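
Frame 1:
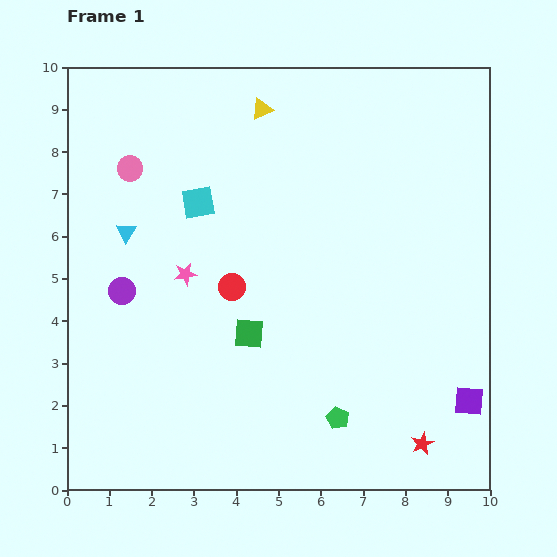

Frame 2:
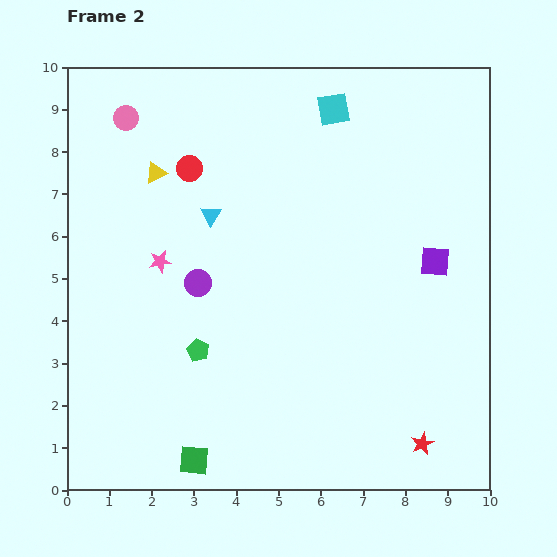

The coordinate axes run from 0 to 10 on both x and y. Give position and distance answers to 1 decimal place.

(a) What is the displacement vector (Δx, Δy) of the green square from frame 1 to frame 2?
(-1.3, -3.0)

The green square was at (4.3, 3.7) in frame 1 and (3.0, 0.7) in frame 2.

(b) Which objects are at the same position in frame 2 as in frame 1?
the red star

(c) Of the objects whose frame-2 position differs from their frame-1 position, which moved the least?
the pink star

(moved 0.7)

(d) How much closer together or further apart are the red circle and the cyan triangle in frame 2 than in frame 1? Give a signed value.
-1.6

Distance in frame 1: 2.8. Distance in frame 2: 1.2.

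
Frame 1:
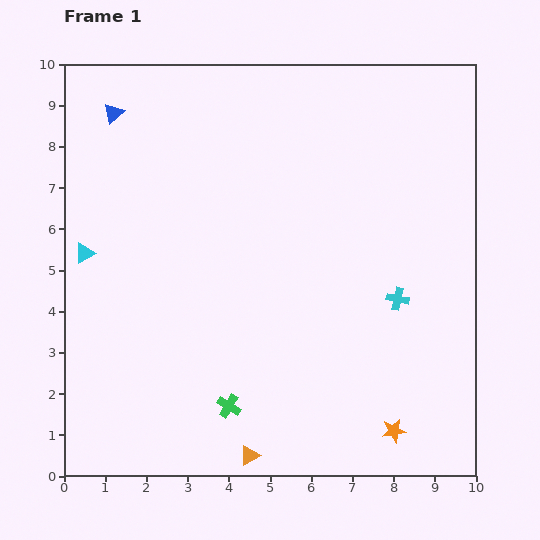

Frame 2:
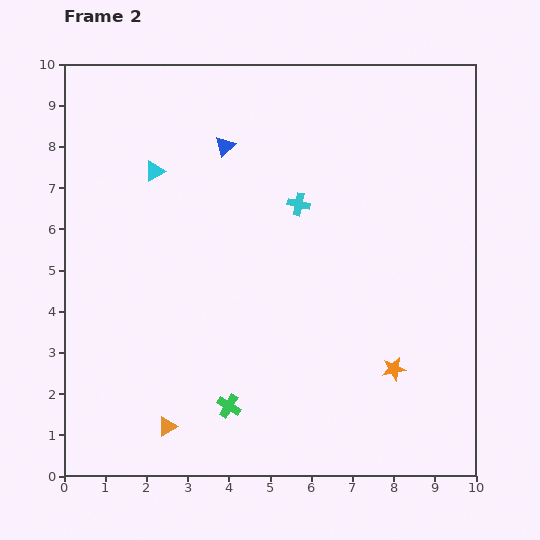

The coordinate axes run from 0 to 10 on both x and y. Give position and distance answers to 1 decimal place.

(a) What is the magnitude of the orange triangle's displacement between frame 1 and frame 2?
2.1

The orange triangle moved from (4.5, 0.5) to (2.5, 1.2), a distance of √(2.0² + 0.7²) ≈ 2.1.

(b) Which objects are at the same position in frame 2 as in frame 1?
the green cross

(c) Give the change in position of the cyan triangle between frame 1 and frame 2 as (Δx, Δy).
(1.7, 2.0)

The cyan triangle was at (0.5, 5.4) in frame 1 and (2.2, 7.4) in frame 2.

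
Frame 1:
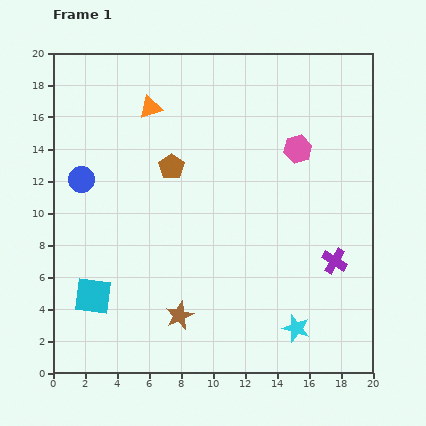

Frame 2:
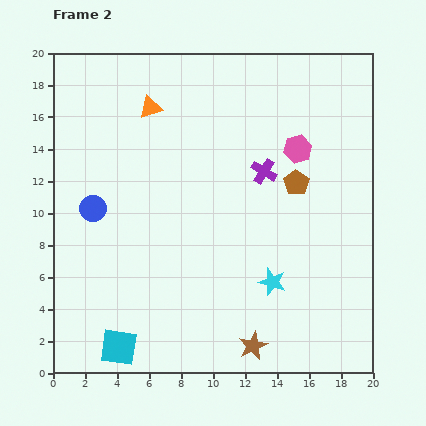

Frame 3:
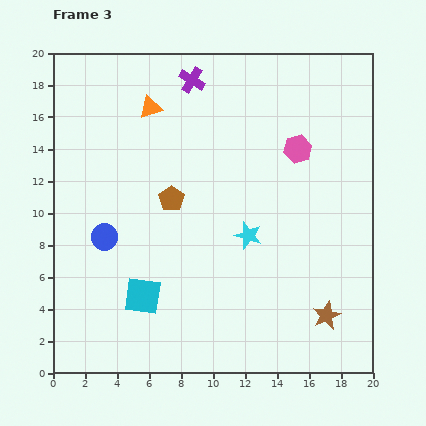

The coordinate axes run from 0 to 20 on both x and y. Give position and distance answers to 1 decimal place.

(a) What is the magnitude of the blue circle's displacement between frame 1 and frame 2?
1.9

The blue circle moved from (1.8, 12.1) to (2.5, 10.3), a distance of √(0.7² + 1.8²) ≈ 1.9.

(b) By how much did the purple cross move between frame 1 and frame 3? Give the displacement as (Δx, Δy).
(-8.9, 11.3)

The purple cross was at (17.6, 7.0) in frame 1 and (8.7, 18.3) in frame 3.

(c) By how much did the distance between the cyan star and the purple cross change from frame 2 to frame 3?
+3.4

Distance in frame 2: 6.9. Distance in frame 3: 10.3.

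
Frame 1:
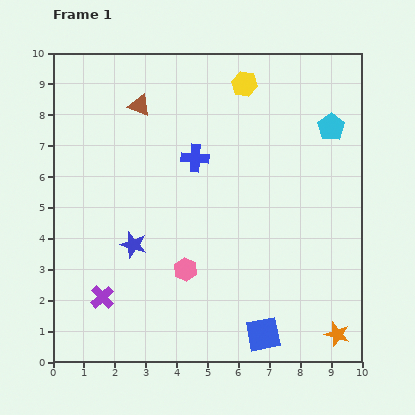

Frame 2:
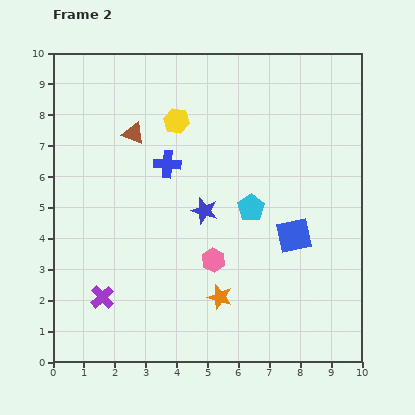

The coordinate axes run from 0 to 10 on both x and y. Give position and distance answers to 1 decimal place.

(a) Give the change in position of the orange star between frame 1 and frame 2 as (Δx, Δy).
(-3.8, 1.2)

The orange star was at (9.2, 0.9) in frame 1 and (5.4, 2.1) in frame 2.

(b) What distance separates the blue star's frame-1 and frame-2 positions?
2.5

The blue star moved from (2.6, 3.8) to (4.9, 4.9), a distance of √(2.3² + 1.1²) ≈ 2.5.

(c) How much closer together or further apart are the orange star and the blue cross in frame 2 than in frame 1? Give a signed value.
-2.7

Distance in frame 1: 7.3. Distance in frame 2: 4.6.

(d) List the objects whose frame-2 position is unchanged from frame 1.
the purple cross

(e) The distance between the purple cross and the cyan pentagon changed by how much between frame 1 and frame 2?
-3.6

Distance in frame 1: 9.2. Distance in frame 2: 5.6.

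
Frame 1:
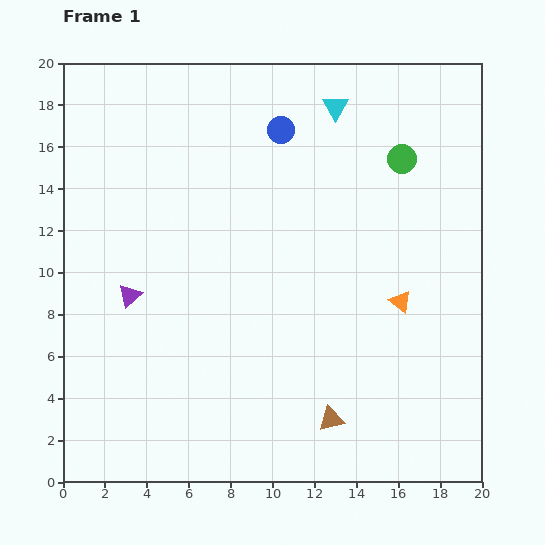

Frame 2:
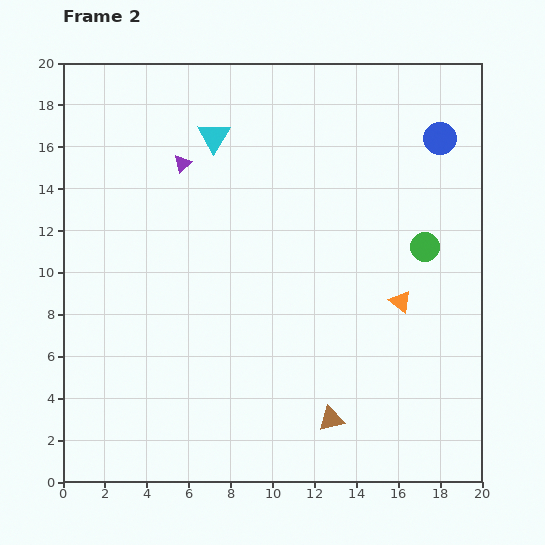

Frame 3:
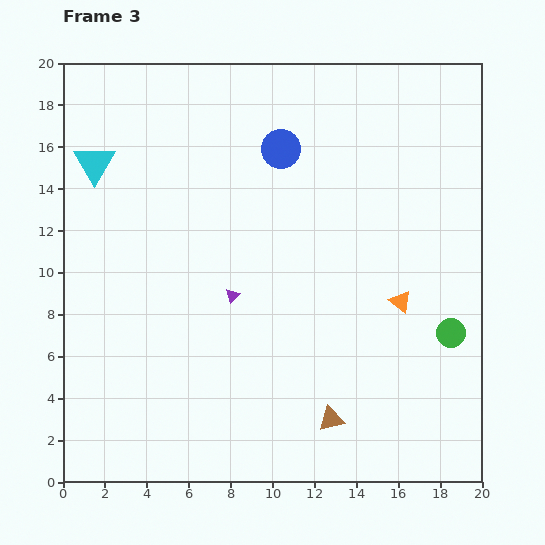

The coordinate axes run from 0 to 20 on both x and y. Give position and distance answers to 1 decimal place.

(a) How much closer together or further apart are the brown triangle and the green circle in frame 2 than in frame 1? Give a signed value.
-3.5

Distance in frame 1: 12.9. Distance in frame 2: 9.4.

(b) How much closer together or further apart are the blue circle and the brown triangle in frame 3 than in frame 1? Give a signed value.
-0.9

Distance in frame 1: 14.0. Distance in frame 3: 13.1.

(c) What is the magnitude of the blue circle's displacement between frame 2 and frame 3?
7.6

The blue circle moved from (18.0, 16.4) to (10.4, 15.9), a distance of √(7.6² + 0.5²) ≈ 7.6.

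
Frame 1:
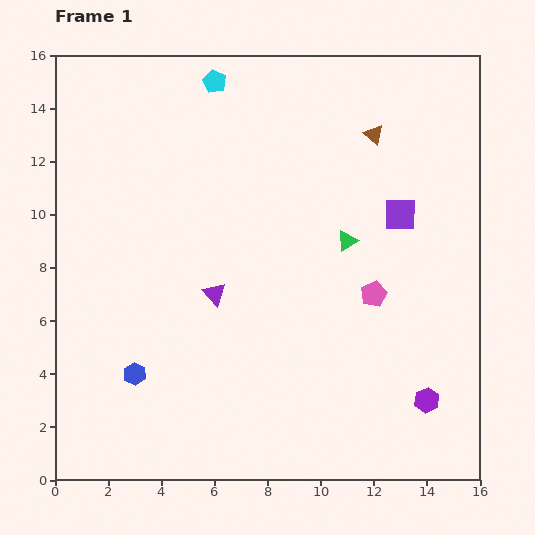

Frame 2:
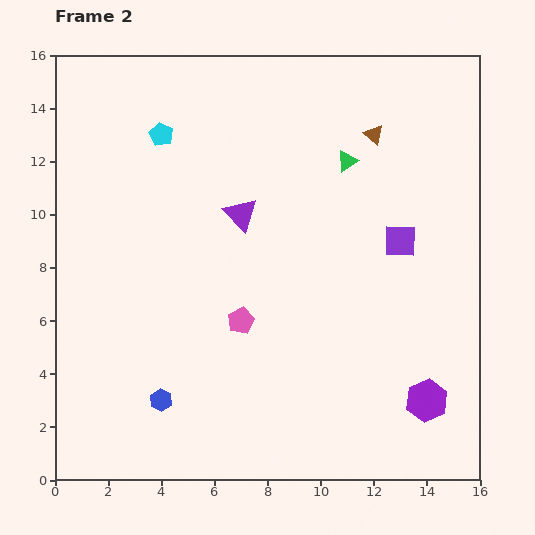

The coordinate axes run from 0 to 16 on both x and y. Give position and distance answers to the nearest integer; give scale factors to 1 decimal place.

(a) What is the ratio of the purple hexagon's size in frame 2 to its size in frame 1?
1.7×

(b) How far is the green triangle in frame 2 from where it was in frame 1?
3

The green triangle moved from (11, 9) to (11, 12), a distance of √(0² + 3²) ≈ 3.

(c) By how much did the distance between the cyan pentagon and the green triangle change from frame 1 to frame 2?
-1

Distance in frame 1: 8. Distance in frame 2: 7.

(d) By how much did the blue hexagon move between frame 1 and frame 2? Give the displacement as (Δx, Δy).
(1, -1)

The blue hexagon was at (3, 4) in frame 1 and (4, 3) in frame 2.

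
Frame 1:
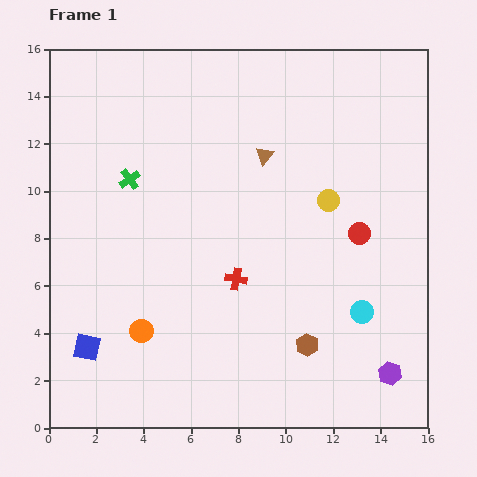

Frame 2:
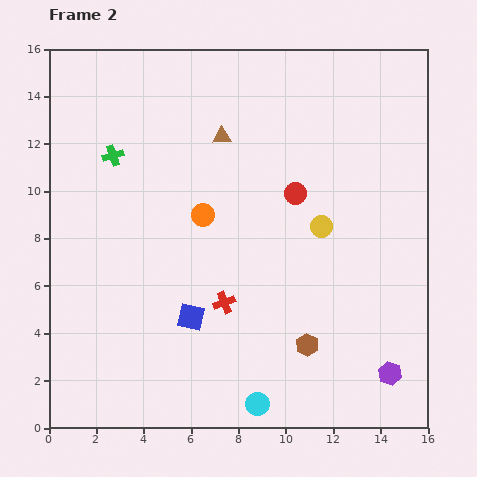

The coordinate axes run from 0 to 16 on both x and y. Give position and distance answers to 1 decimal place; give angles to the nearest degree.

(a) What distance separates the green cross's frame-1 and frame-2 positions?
1.2

The green cross moved from (3.4, 10.5) to (2.7, 11.5), a distance of √(0.7² + 1.0²) ≈ 1.2.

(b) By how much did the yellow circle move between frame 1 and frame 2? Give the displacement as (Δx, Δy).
(-0.3, -1.1)

The yellow circle was at (11.8, 9.6) in frame 1 and (11.5, 8.5) in frame 2.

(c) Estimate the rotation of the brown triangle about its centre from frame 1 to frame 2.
49° clockwise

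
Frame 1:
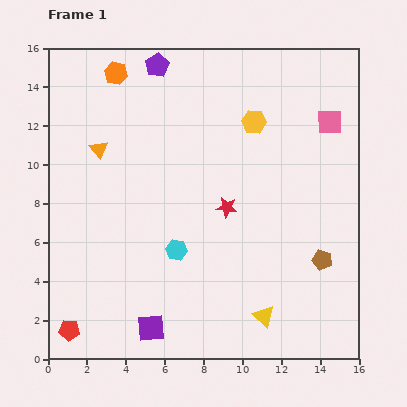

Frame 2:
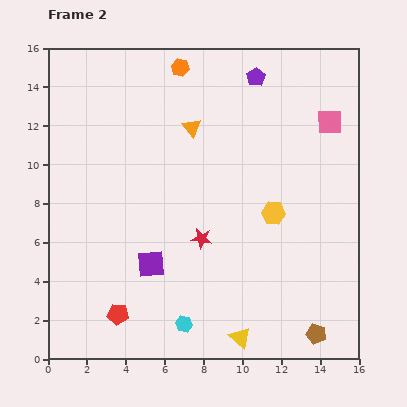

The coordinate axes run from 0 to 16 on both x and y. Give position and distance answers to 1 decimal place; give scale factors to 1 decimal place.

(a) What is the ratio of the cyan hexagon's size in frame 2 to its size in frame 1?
0.8×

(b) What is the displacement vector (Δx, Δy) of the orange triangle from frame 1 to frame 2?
(4.8, 1.1)

The orange triangle was at (2.6, 10.8) in frame 1 and (7.4, 11.9) in frame 2.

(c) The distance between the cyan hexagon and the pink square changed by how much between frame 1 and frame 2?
+2.5

Distance in frame 1: 10.3. Distance in frame 2: 12.8.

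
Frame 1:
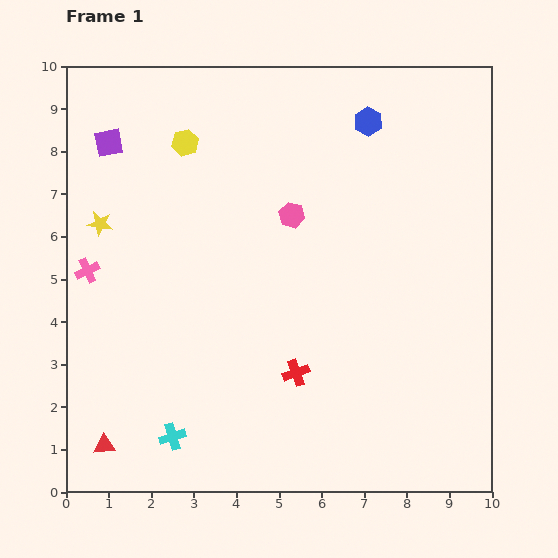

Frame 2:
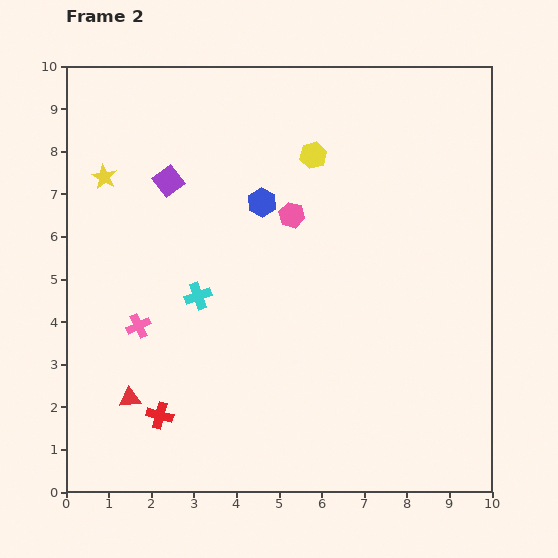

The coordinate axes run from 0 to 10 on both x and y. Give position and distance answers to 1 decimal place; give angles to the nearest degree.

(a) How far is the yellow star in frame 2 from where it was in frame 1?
1.1

The yellow star moved from (0.8, 6.3) to (0.9, 7.4), a distance of √(0.1² + 1.1²) ≈ 1.1.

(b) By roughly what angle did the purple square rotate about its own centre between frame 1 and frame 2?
26° counter-clockwise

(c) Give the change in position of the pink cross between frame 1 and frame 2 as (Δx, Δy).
(1.2, -1.3)

The pink cross was at (0.5, 5.2) in frame 1 and (1.7, 3.9) in frame 2.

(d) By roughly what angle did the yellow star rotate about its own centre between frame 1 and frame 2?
20° clockwise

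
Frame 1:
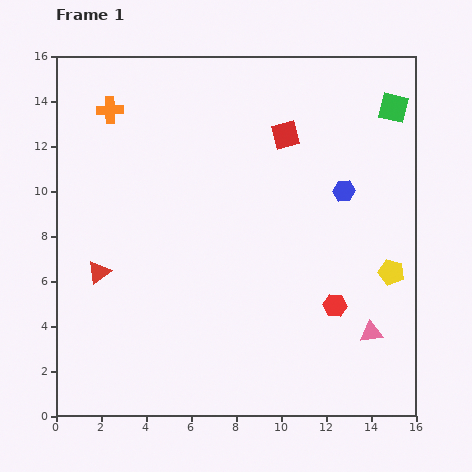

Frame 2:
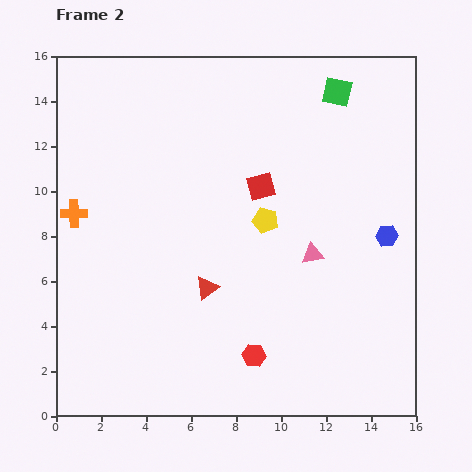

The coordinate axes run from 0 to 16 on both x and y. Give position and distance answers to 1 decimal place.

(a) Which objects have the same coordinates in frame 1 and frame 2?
none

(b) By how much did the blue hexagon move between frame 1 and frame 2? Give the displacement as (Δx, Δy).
(1.9, -2.0)

The blue hexagon was at (12.8, 10.0) in frame 1 and (14.7, 8.0) in frame 2.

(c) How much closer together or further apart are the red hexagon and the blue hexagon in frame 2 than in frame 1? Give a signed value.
+2.8

Distance in frame 1: 5.1. Distance in frame 2: 7.9.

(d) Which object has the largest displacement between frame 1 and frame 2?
the yellow pentagon

(moved 6.1; next 4.9)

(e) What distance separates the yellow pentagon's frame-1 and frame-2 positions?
6.1

The yellow pentagon moved from (14.9, 6.4) to (9.3, 8.7), a distance of √(5.6² + 2.3²) ≈ 6.1.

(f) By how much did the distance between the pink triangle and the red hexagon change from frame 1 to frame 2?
+3.2

Distance in frame 1: 2.0. Distance in frame 2: 5.2.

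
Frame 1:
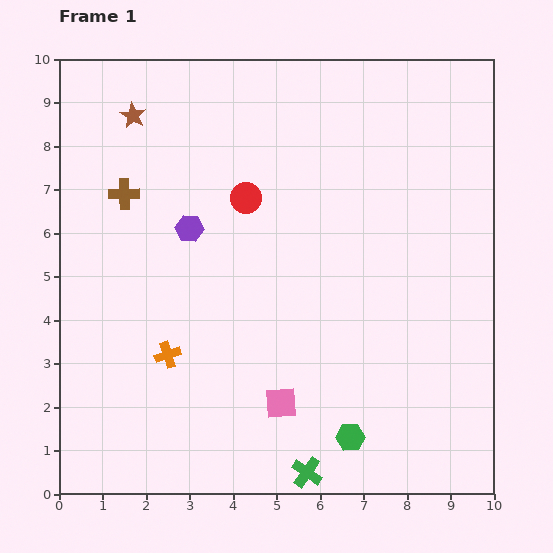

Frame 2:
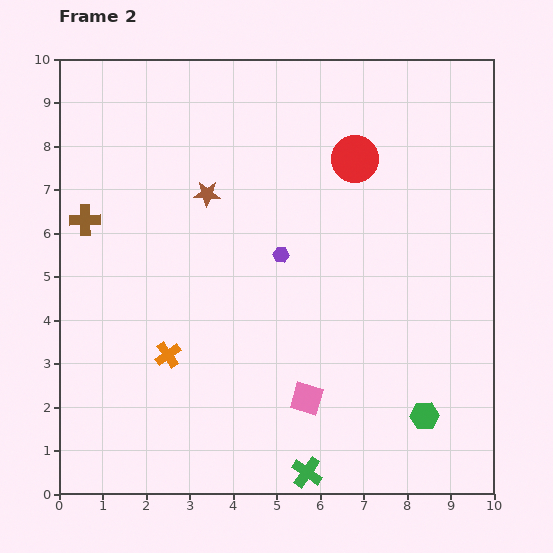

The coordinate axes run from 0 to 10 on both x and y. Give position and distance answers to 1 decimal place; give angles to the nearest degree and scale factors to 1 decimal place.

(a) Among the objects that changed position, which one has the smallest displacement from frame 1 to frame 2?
the pink square

(moved 0.6)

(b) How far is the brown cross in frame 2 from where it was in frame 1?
1.1

The brown cross moved from (1.5, 6.9) to (0.6, 6.3), a distance of √(0.9² + 0.6²) ≈ 1.1.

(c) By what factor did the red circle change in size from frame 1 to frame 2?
1.6×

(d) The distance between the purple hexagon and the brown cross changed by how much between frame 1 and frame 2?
+2.9

Distance in frame 1: 1.7. Distance in frame 2: 4.6.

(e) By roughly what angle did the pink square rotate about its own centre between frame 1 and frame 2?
21° clockwise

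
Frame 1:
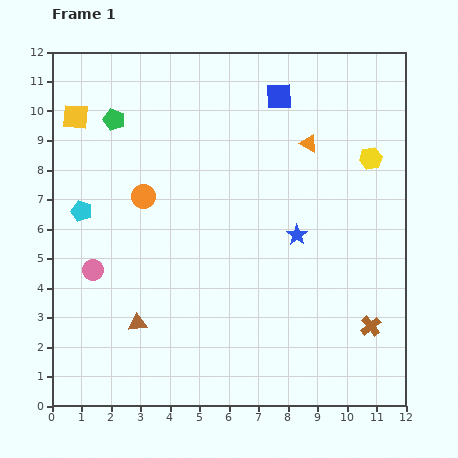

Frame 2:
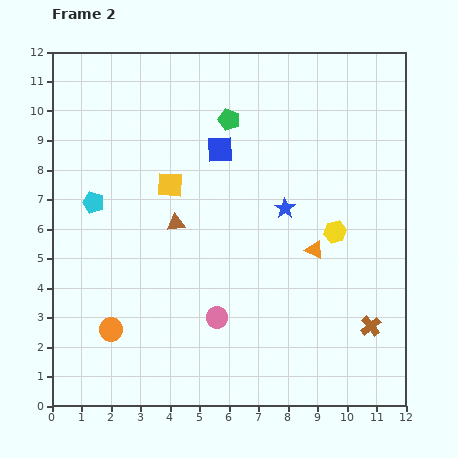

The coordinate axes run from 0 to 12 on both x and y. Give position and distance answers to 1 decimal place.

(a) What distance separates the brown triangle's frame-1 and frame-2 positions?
3.6

The brown triangle moved from (2.9, 2.8) to (4.2, 6.2), a distance of √(1.3² + 3.4²) ≈ 3.6.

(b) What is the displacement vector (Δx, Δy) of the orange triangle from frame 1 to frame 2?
(0.2, -3.6)

The orange triangle was at (8.7, 8.9) in frame 1 and (8.9, 5.3) in frame 2.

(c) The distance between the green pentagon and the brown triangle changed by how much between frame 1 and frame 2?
-3.0

Distance in frame 1: 6.9. Distance in frame 2: 3.9.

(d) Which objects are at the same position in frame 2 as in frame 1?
the brown cross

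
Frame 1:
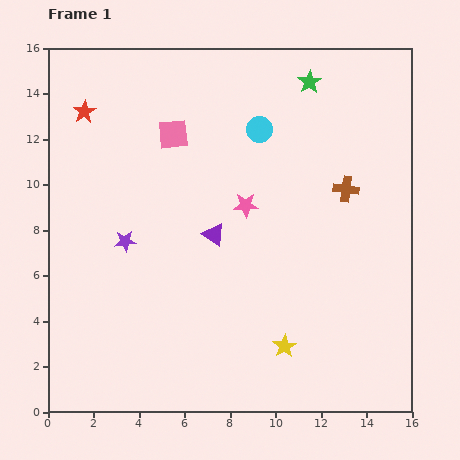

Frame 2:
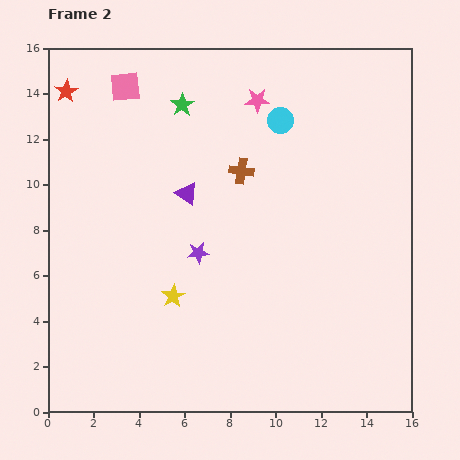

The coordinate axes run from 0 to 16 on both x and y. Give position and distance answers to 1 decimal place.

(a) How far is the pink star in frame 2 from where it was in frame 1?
4.6

The pink star moved from (8.7, 9.1) to (9.2, 13.7), a distance of √(0.5² + 4.6²) ≈ 4.6.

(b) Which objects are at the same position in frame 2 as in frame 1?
none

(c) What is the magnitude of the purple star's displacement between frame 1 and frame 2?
3.2

The purple star moved from (3.4, 7.5) to (6.6, 7.0), a distance of √(3.2² + 0.5²) ≈ 3.2.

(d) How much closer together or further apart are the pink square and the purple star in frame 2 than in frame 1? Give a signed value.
+2.9

Distance in frame 1: 5.1. Distance in frame 2: 8.0.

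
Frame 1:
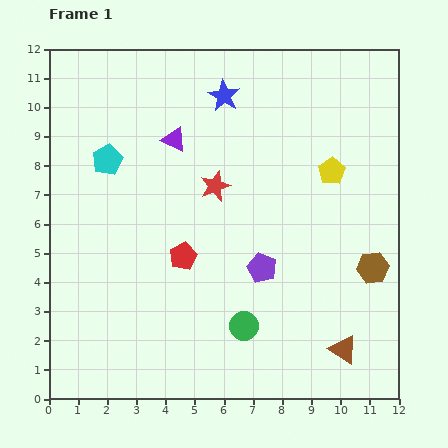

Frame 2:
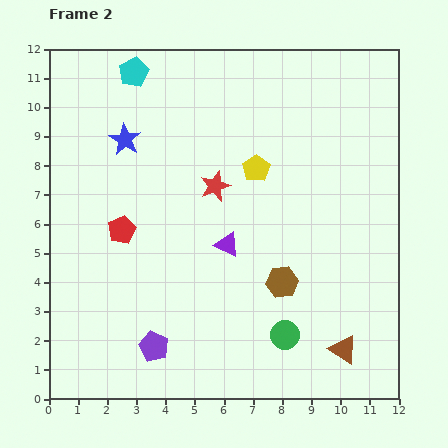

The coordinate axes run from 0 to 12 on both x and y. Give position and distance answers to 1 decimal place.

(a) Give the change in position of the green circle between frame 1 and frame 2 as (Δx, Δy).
(1.4, -0.3)

The green circle was at (6.7, 2.5) in frame 1 and (8.1, 2.2) in frame 2.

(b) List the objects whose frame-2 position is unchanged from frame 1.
the red star, the brown triangle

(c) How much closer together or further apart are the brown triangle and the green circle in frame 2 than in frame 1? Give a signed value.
-1.4

Distance in frame 1: 3.5. Distance in frame 2: 2.1.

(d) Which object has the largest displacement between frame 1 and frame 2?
the purple pentagon

(moved 4.6; next 4.0)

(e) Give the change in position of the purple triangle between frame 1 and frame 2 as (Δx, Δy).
(1.8, -3.6)

The purple triangle was at (4.3, 8.9) in frame 1 and (6.1, 5.3) in frame 2.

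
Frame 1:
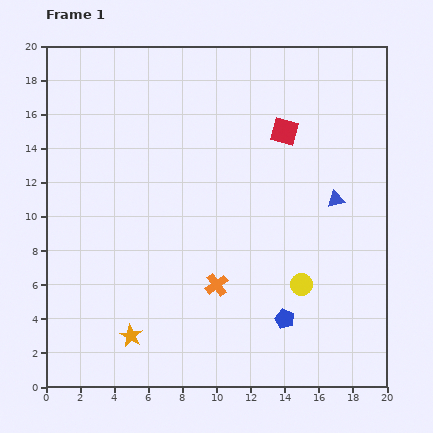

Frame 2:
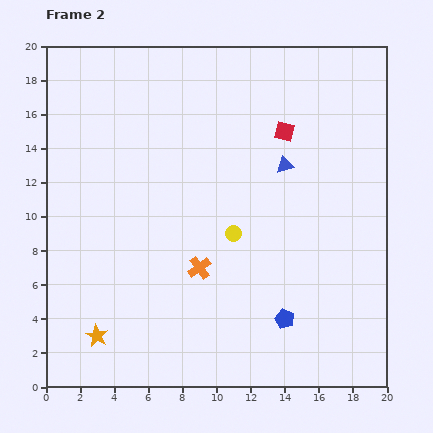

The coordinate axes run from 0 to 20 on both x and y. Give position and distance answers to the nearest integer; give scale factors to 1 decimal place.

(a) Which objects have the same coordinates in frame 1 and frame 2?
the red square, the blue pentagon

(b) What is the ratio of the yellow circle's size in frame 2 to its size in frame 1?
0.7×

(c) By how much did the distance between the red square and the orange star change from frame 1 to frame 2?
+1

Distance in frame 1: 15. Distance in frame 2: 16.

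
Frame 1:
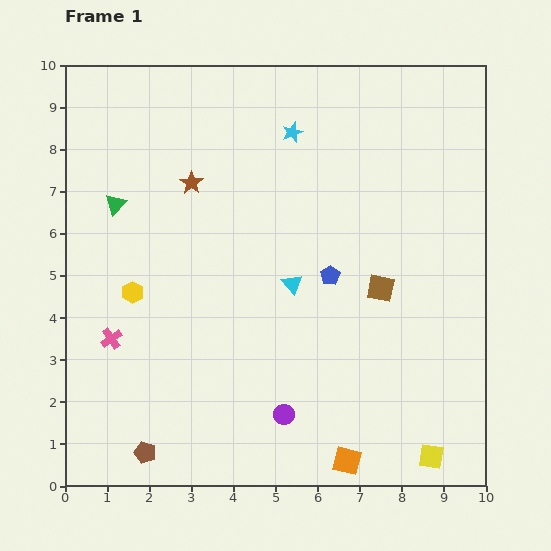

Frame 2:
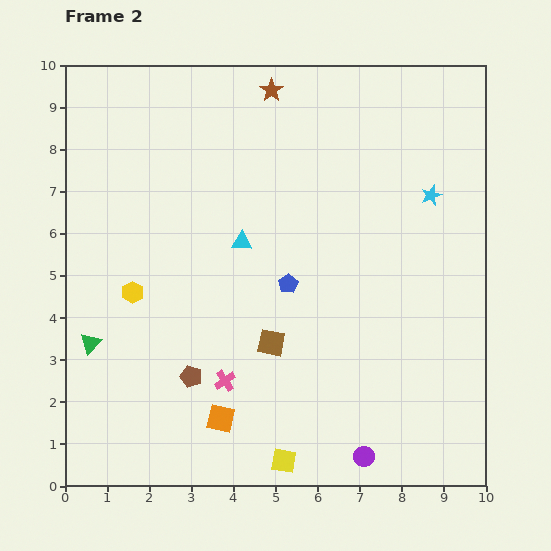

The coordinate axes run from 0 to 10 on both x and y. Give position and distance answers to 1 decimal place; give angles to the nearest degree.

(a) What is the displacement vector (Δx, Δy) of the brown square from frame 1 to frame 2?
(-2.6, -1.3)

The brown square was at (7.5, 4.7) in frame 1 and (4.9, 3.4) in frame 2.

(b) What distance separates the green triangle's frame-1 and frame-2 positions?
3.4

The green triangle moved from (1.2, 6.7) to (0.6, 3.4), a distance of √(0.6² + 3.3²) ≈ 3.4.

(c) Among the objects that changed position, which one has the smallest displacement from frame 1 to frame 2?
the blue pentagon

(moved 1.0)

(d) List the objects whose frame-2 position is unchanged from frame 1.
the yellow hexagon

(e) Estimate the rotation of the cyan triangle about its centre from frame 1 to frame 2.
46° counter-clockwise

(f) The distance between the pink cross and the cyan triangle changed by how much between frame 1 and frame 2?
-1.2

Distance in frame 1: 4.5. Distance in frame 2: 3.3.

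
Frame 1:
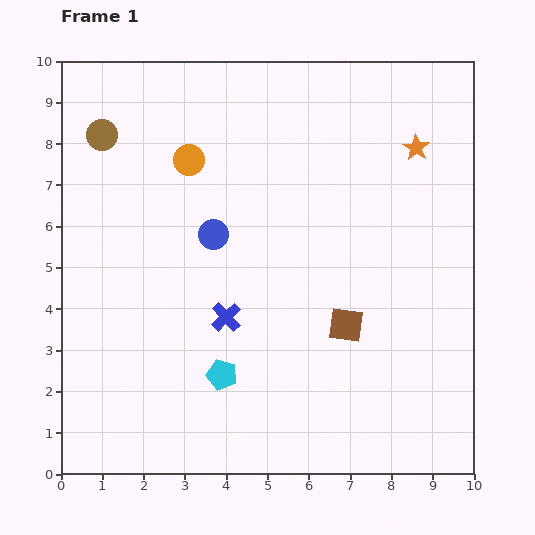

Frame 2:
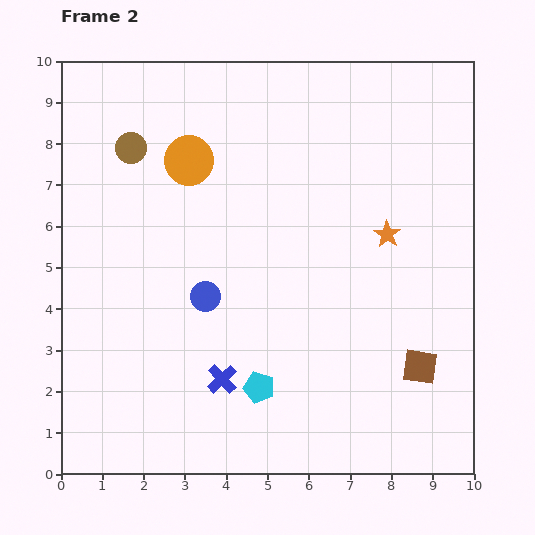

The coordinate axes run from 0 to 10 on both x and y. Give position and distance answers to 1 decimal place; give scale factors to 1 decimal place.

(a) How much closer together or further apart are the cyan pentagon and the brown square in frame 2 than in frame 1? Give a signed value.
+0.7

Distance in frame 1: 3.2. Distance in frame 2: 3.9.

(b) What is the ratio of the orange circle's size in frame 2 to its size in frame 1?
1.6×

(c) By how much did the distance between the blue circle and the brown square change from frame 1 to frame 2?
+1.6

Distance in frame 1: 3.9. Distance in frame 2: 5.5.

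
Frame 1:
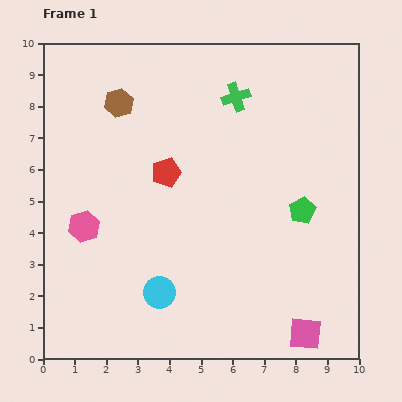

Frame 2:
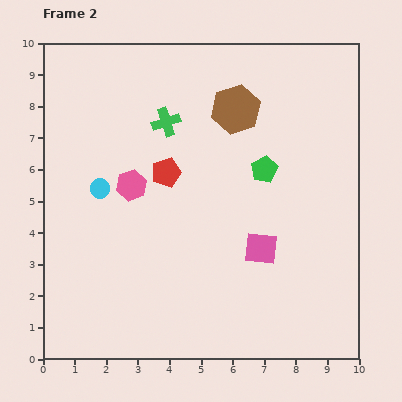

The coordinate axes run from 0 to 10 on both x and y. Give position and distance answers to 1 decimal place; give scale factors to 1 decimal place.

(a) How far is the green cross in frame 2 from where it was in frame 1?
2.3

The green cross moved from (6.1, 8.3) to (3.9, 7.5), a distance of √(2.2² + 0.8²) ≈ 2.3.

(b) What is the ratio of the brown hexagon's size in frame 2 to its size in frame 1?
1.7×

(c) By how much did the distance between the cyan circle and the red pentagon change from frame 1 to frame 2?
-1.6

Distance in frame 1: 3.8. Distance in frame 2: 2.2.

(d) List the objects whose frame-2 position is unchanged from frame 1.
the red pentagon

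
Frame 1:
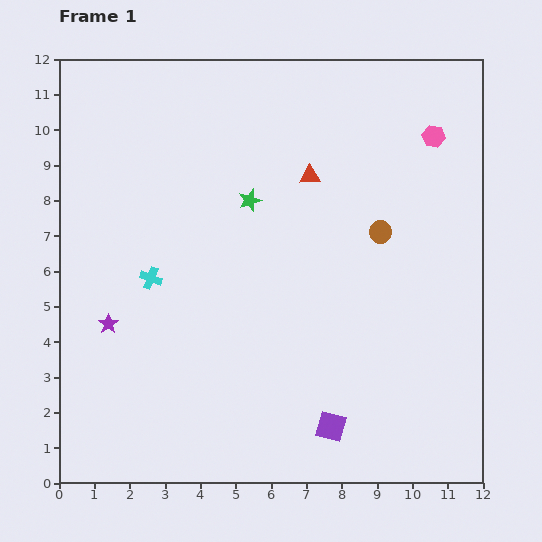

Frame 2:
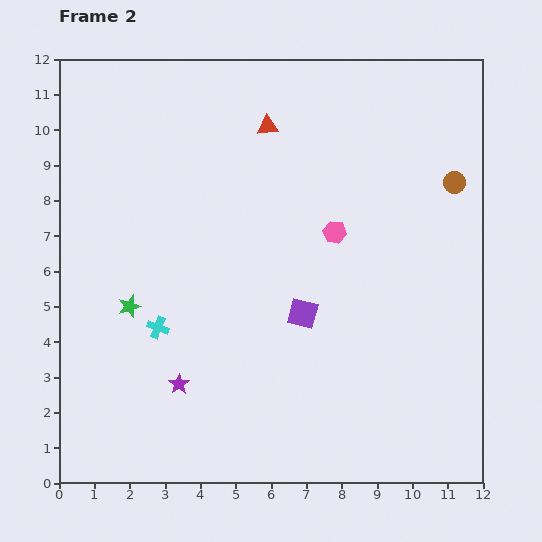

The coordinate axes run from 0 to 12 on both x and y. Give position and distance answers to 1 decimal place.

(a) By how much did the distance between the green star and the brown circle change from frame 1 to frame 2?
+6.0

Distance in frame 1: 3.8. Distance in frame 2: 9.8.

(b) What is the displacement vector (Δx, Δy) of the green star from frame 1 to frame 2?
(-3.4, -3.0)

The green star was at (5.4, 8.0) in frame 1 and (2.0, 5.0) in frame 2.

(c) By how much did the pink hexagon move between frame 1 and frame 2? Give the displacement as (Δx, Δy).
(-2.8, -2.7)

The pink hexagon was at (10.6, 9.8) in frame 1 and (7.8, 7.1) in frame 2.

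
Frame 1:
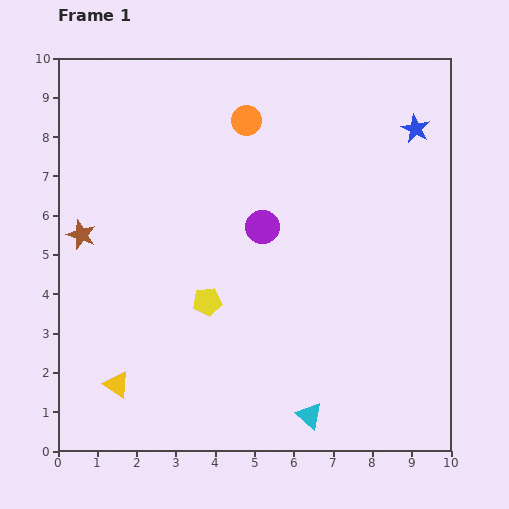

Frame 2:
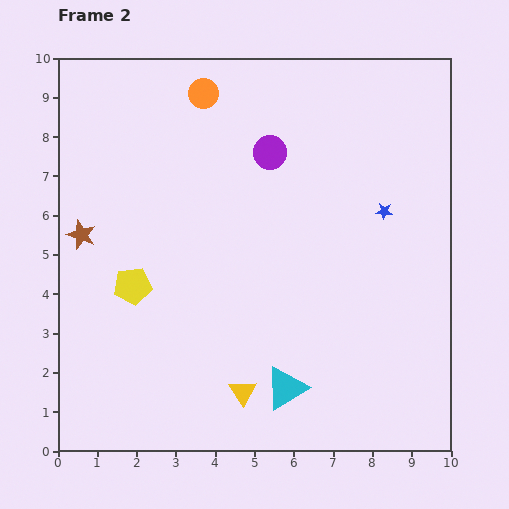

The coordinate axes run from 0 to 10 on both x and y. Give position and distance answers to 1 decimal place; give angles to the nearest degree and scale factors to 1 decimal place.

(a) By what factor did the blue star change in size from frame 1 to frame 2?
0.6×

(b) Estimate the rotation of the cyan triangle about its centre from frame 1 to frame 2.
49° clockwise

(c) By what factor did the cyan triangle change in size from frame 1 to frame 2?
1.6×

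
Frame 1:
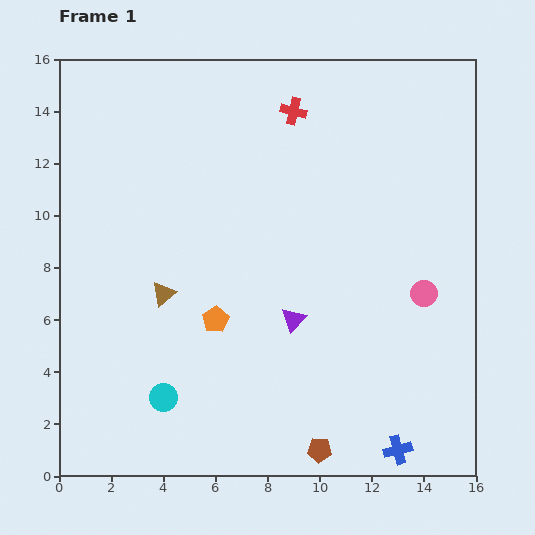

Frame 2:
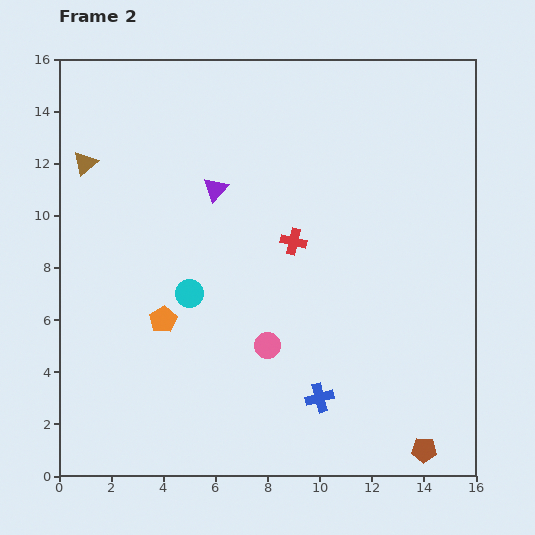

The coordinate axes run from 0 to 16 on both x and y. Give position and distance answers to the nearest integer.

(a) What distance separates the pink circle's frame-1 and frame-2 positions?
6

The pink circle moved from (14, 7) to (8, 5), a distance of √(6² + 2²) ≈ 6.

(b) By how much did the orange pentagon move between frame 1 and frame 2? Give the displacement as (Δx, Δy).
(-2, 0)

The orange pentagon was at (6, 6) in frame 1 and (4, 6) in frame 2.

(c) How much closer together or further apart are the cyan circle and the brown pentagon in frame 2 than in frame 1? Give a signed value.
+5

Distance in frame 1: 6. Distance in frame 2: 11.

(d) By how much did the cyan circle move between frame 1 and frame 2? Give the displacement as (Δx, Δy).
(1, 4)

The cyan circle was at (4, 3) in frame 1 and (5, 7) in frame 2.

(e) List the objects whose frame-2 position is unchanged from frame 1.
none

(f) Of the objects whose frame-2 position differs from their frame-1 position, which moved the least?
the orange pentagon

(moved 2)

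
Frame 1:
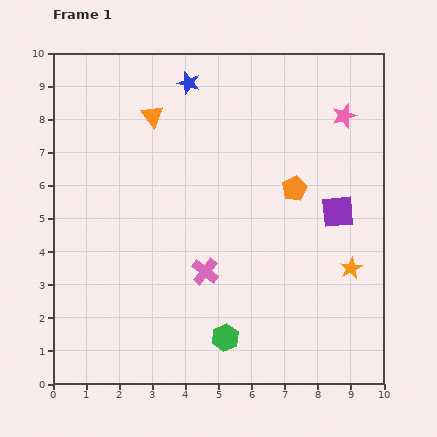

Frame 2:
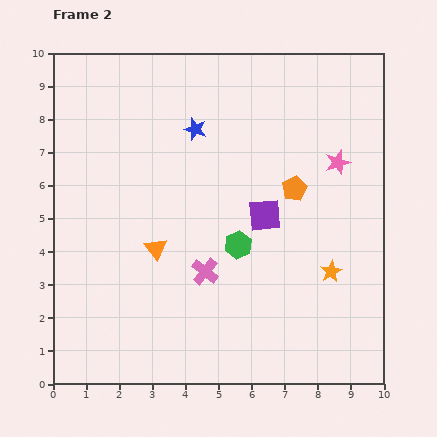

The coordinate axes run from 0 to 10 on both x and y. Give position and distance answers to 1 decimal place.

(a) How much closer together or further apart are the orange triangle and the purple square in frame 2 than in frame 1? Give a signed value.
-2.9

Distance in frame 1: 6.3. Distance in frame 2: 3.4.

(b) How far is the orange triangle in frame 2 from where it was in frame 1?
4.0

The orange triangle moved from (3.0, 8.1) to (3.1, 4.1), a distance of √(0.1² + 4.0²) ≈ 4.0.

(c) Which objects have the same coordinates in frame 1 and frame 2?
the pink cross, the orange pentagon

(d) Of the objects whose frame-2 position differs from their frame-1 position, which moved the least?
the orange star

(moved 0.6)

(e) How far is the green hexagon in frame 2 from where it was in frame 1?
2.8

The green hexagon moved from (5.2, 1.4) to (5.6, 4.2), a distance of √(0.4² + 2.8²) ≈ 2.8.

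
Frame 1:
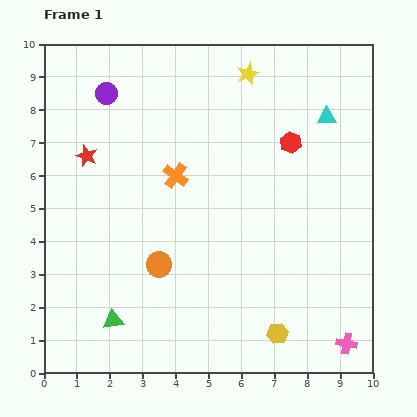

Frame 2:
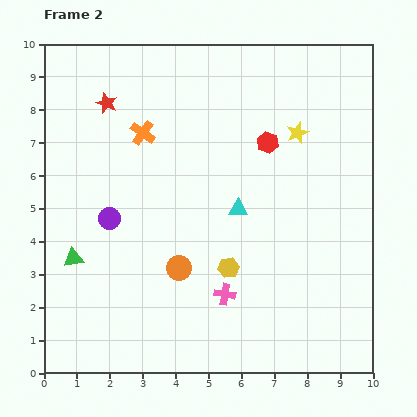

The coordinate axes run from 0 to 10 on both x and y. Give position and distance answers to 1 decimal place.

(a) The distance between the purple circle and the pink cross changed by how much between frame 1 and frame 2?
-6.3

Distance in frame 1: 10.5. Distance in frame 2: 4.2.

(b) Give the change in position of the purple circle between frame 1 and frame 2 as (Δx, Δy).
(0.1, -3.8)

The purple circle was at (1.9, 8.5) in frame 1 and (2.0, 4.7) in frame 2.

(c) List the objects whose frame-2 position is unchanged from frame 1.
none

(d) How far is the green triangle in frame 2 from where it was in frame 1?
2.2

The green triangle moved from (2.1, 1.6) to (0.9, 3.5), a distance of √(1.2² + 1.9²) ≈ 2.2.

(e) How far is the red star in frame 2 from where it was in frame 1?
1.7

The red star moved from (1.3, 6.6) to (1.9, 8.2), a distance of √(0.6² + 1.6²) ≈ 1.7.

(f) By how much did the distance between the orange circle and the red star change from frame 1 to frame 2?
+1.5

Distance in frame 1: 4.0. Distance in frame 2: 5.5.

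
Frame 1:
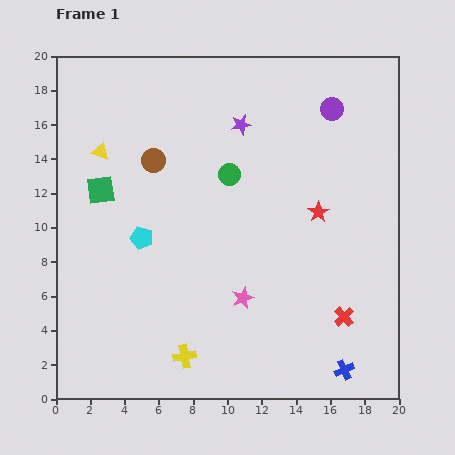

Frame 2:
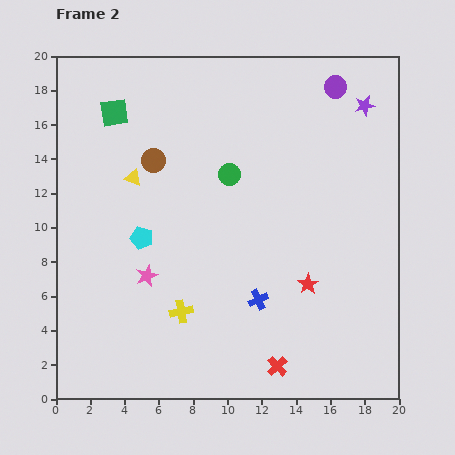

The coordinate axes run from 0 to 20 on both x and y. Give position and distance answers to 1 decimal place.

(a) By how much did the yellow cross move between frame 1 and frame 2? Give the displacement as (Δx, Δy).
(-0.2, 2.6)

The yellow cross was at (7.5, 2.5) in frame 1 and (7.3, 5.1) in frame 2.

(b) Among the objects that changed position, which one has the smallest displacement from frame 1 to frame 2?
the purple circle

(moved 1.3)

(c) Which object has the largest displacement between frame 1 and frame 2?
the purple star

(moved 7.3; next 6.5)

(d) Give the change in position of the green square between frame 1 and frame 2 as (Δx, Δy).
(0.8, 4.5)

The green square was at (2.6, 12.2) in frame 1 and (3.4, 16.7) in frame 2.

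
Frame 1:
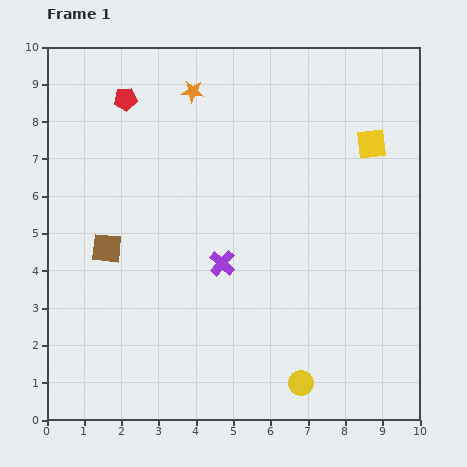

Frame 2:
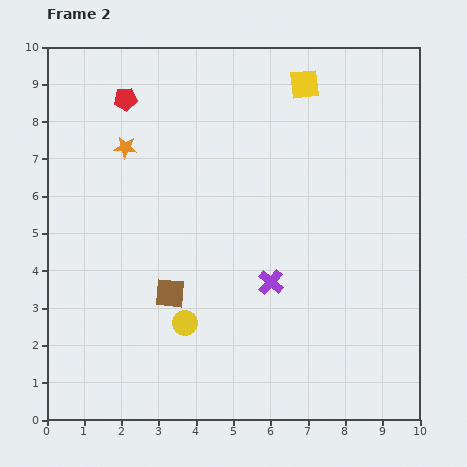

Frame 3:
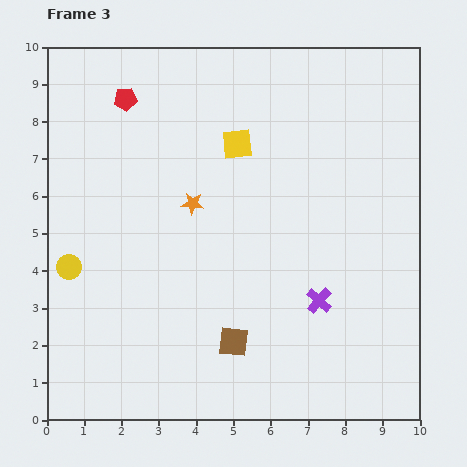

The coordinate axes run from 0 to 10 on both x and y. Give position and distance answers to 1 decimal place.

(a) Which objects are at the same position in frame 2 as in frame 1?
the red pentagon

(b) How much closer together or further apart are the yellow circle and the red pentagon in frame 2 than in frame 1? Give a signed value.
-2.7

Distance in frame 1: 8.9. Distance in frame 2: 6.2.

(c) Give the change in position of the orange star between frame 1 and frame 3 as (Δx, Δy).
(0.0, -3.0)

The orange star was at (3.9, 8.8) in frame 1 and (3.9, 5.8) in frame 3.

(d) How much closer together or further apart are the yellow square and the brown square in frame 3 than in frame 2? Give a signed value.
-1.4

Distance in frame 2: 6.7. Distance in frame 3: 5.3.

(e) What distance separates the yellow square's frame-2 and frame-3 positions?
2.4

The yellow square moved from (6.9, 9.0) to (5.1, 7.4), a distance of √(1.8² + 1.6²) ≈ 2.4.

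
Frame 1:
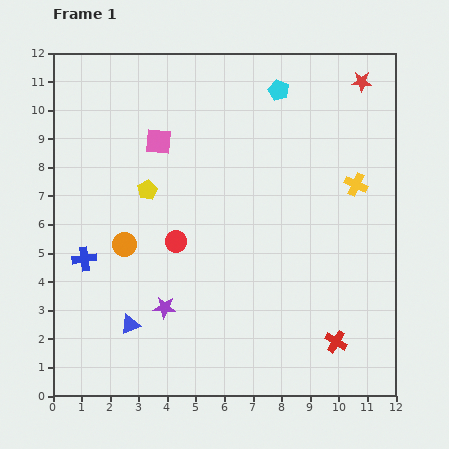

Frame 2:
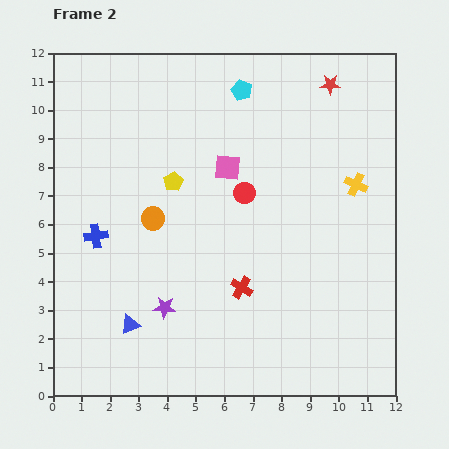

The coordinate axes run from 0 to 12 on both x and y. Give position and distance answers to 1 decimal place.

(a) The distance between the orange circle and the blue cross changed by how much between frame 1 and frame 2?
+0.6

Distance in frame 1: 1.5. Distance in frame 2: 2.1.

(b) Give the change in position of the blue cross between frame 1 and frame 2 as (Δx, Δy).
(0.4, 0.8)

The blue cross was at (1.1, 4.8) in frame 1 and (1.5, 5.6) in frame 2.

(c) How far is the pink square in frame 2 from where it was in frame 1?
2.6

The pink square moved from (3.7, 8.9) to (6.1, 8.0), a distance of √(2.4² + 0.9²) ≈ 2.6.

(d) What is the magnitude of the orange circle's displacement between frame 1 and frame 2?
1.3

The orange circle moved from (2.5, 5.3) to (3.5, 6.2), a distance of √(1.0² + 0.9²) ≈ 1.3.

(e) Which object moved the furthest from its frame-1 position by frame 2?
the red cross

(moved 3.8; next 2.9)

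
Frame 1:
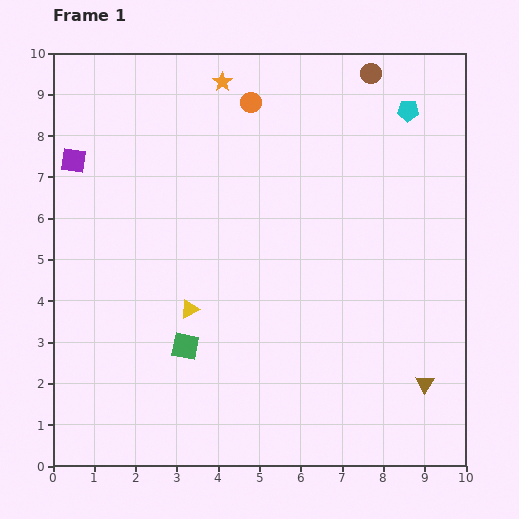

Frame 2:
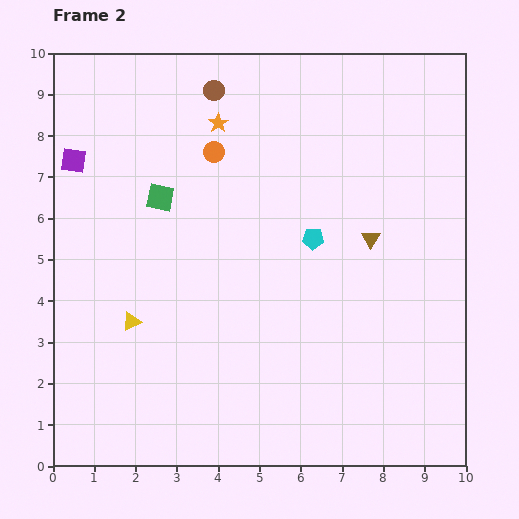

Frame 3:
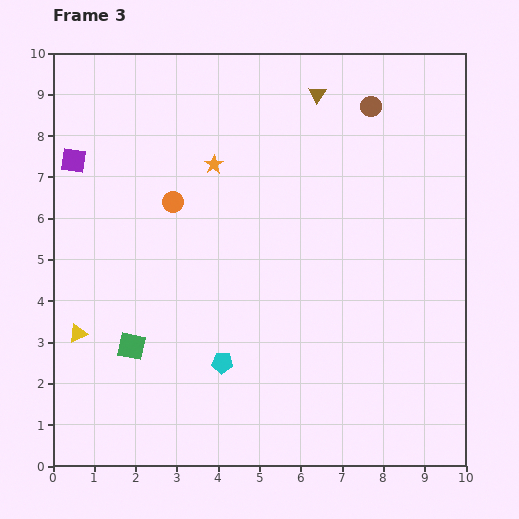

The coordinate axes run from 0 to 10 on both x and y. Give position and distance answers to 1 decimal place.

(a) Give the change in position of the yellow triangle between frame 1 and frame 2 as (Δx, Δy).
(-1.4, -0.3)

The yellow triangle was at (3.3, 3.8) in frame 1 and (1.9, 3.5) in frame 2.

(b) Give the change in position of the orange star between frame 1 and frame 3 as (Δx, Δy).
(-0.2, -2.0)

The orange star was at (4.1, 9.3) in frame 1 and (3.9, 7.3) in frame 3.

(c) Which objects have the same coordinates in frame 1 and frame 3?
the purple square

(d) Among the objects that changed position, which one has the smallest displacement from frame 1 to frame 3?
the brown circle

(moved 0.8)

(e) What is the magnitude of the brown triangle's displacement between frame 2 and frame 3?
3.7

The brown triangle moved from (7.7, 5.5) to (6.4, 9.0), a distance of √(1.3² + 3.5²) ≈ 3.7.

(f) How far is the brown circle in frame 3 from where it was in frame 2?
3.8

The brown circle moved from (3.9, 9.1) to (7.7, 8.7), a distance of √(3.8² + 0.4²) ≈ 3.8.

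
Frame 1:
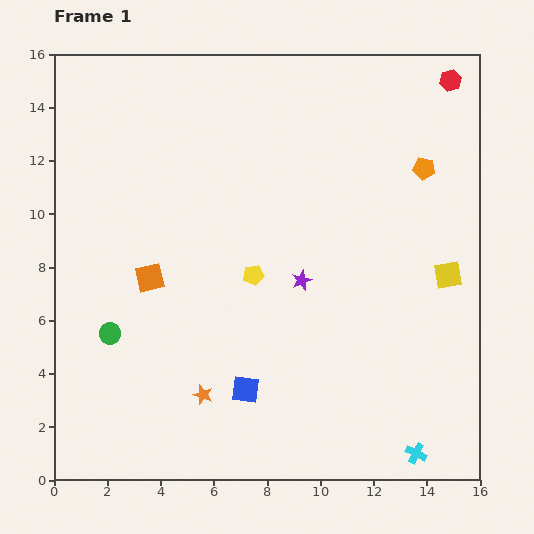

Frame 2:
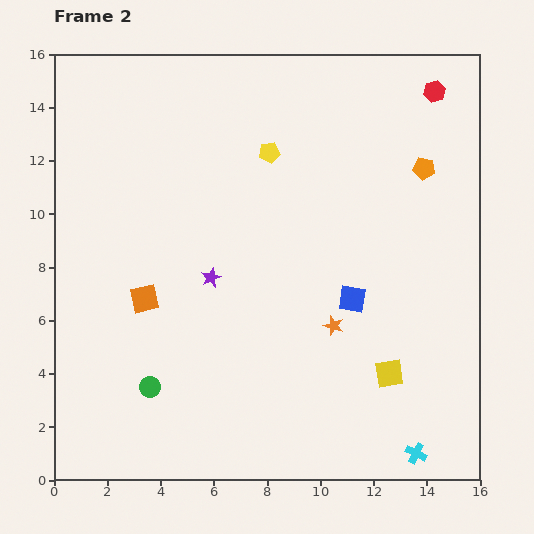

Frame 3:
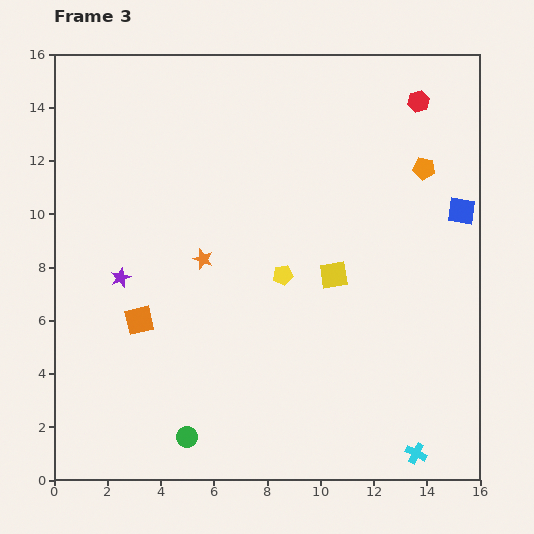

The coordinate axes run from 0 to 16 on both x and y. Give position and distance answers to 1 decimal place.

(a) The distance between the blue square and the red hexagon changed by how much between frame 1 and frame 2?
-5.5

Distance in frame 1: 13.9. Distance in frame 2: 8.4.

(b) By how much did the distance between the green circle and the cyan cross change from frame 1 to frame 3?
-3.7

Distance in frame 1: 12.3. Distance in frame 3: 8.6.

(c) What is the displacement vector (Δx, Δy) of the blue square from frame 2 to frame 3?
(4.1, 3.3)

The blue square was at (11.2, 6.8) in frame 2 and (15.3, 10.1) in frame 3.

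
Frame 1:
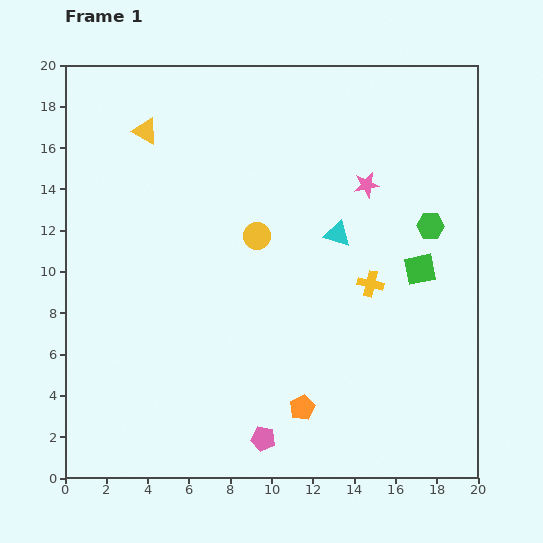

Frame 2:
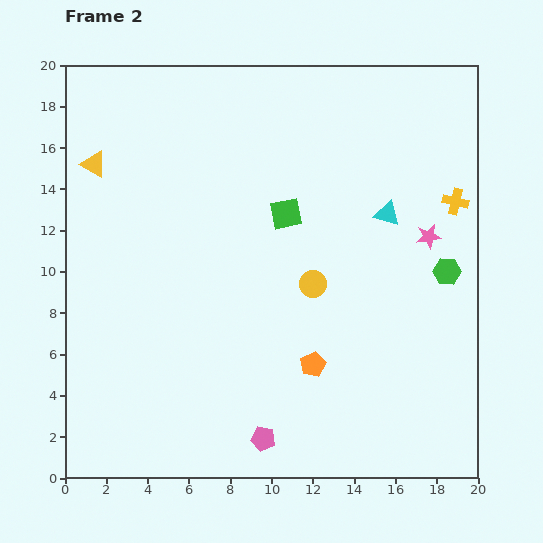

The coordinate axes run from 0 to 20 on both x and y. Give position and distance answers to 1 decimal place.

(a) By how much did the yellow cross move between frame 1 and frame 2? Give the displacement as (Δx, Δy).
(4.1, 4.0)

The yellow cross was at (14.8, 9.4) in frame 1 and (18.9, 13.4) in frame 2.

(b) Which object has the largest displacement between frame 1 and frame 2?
the green square

(moved 7.0; next 5.7)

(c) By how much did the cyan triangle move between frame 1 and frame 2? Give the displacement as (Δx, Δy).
(2.4, 1.0)

The cyan triangle was at (13.2, 11.8) in frame 1 and (15.6, 12.8) in frame 2.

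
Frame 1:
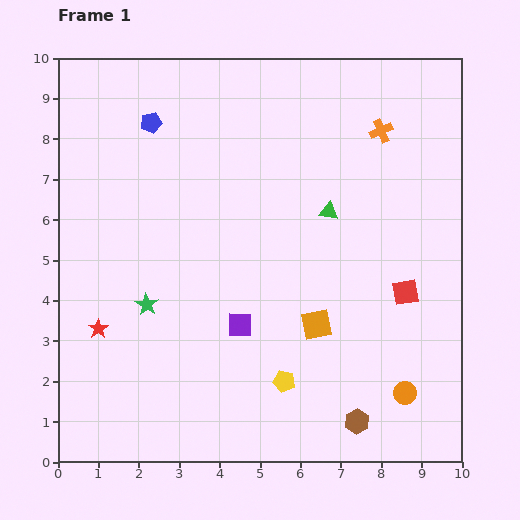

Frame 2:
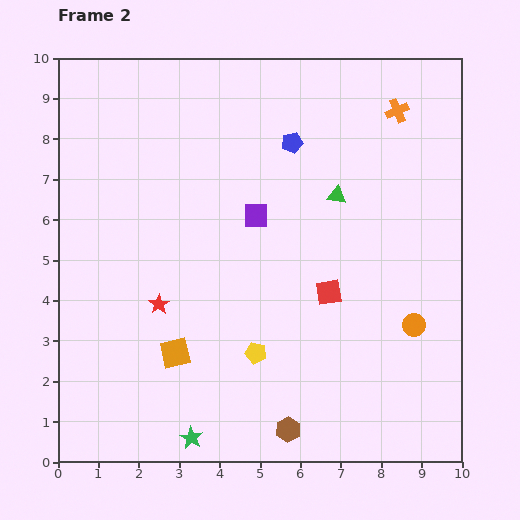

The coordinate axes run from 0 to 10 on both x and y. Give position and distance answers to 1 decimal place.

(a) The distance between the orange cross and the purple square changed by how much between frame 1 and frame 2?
-1.5

Distance in frame 1: 5.9. Distance in frame 2: 4.4.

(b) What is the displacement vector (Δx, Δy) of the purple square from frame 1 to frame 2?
(0.4, 2.7)

The purple square was at (4.5, 3.4) in frame 1 and (4.9, 6.1) in frame 2.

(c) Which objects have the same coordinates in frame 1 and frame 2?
none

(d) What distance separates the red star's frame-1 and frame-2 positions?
1.6

The red star moved from (1.0, 3.3) to (2.5, 3.9), a distance of √(1.5² + 0.6²) ≈ 1.6.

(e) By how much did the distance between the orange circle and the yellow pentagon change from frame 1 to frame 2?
+1.0

Distance in frame 1: 3.0. Distance in frame 2: 4.0.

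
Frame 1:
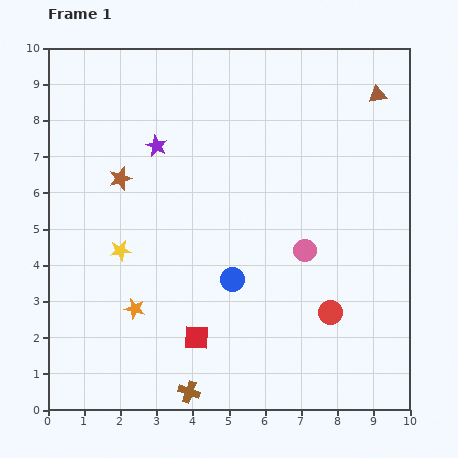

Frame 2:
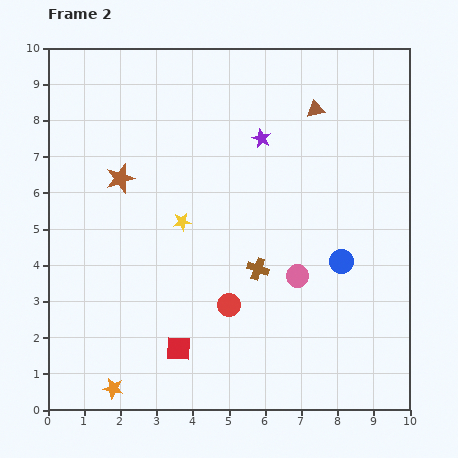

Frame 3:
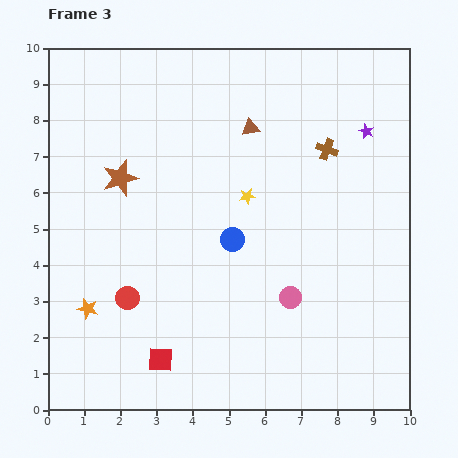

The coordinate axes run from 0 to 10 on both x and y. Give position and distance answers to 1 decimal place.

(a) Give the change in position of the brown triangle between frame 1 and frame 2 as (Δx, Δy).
(-1.7, -0.4)

The brown triangle was at (9.1, 8.7) in frame 1 and (7.4, 8.3) in frame 2.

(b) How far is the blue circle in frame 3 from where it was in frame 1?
1.1

The blue circle moved from (5.1, 3.6) to (5.1, 4.7), a distance of √(0.0² + 1.1²) ≈ 1.1.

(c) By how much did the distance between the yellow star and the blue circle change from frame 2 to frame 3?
-3.2

Distance in frame 2: 4.5. Distance in frame 3: 1.3.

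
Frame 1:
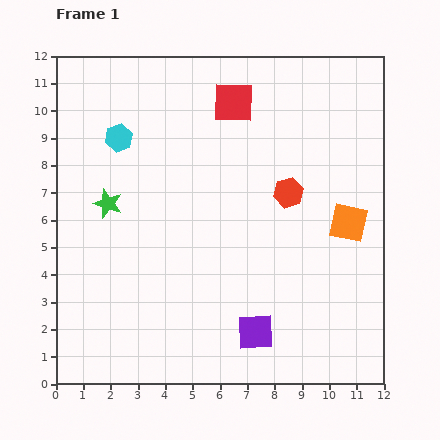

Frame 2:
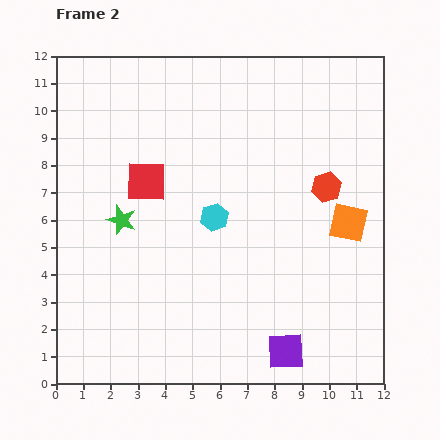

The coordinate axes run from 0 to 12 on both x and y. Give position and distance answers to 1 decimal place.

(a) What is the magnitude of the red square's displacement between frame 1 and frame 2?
4.3

The red square moved from (6.5, 10.3) to (3.3, 7.4), a distance of √(3.2² + 2.9²) ≈ 4.3.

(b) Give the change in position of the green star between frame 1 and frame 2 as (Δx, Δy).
(0.5, -0.6)

The green star was at (1.9, 6.6) in frame 1 and (2.4, 6.0) in frame 2.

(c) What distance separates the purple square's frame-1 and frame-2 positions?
1.3

The purple square moved from (7.3, 1.9) to (8.4, 1.2), a distance of √(1.1² + 0.7²) ≈ 1.3.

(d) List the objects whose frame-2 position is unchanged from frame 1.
the orange square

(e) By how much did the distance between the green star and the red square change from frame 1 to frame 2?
-4.2

Distance in frame 1: 5.9. Distance in frame 2: 1.7.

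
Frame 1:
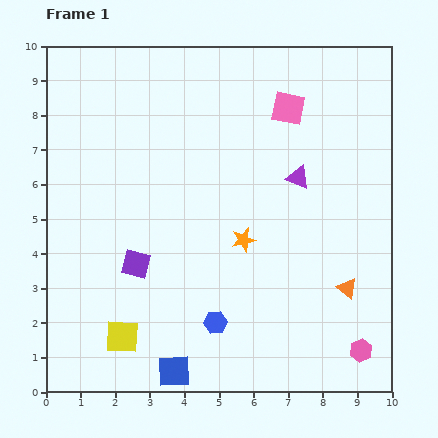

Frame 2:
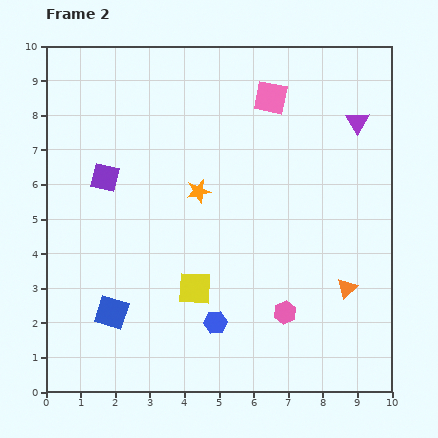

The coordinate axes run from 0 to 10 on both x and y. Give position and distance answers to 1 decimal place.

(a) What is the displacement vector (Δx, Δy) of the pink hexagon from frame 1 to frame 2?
(-2.2, 1.1)

The pink hexagon was at (9.1, 1.2) in frame 1 and (6.9, 2.3) in frame 2.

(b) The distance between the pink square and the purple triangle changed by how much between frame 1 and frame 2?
+0.6

Distance in frame 1: 2.0. Distance in frame 2: 2.6.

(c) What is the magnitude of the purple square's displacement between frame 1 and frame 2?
2.7

The purple square moved from (2.6, 3.7) to (1.7, 6.2), a distance of √(0.9² + 2.5²) ≈ 2.7.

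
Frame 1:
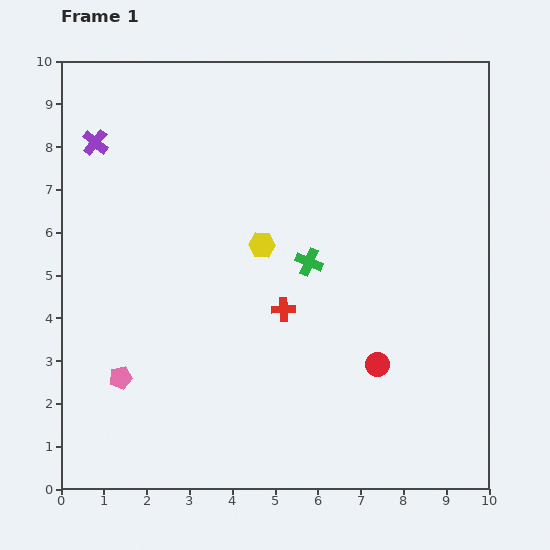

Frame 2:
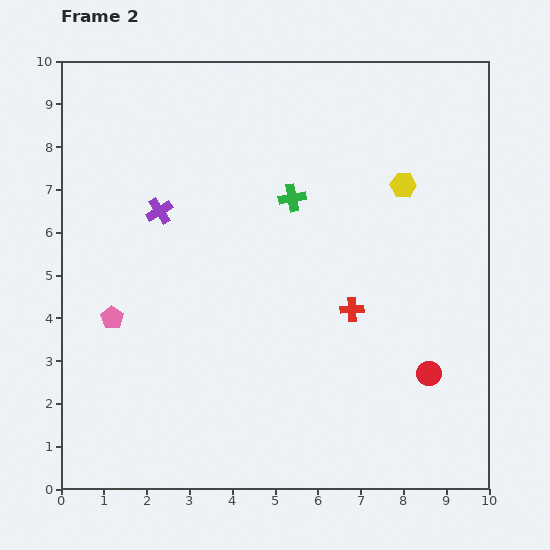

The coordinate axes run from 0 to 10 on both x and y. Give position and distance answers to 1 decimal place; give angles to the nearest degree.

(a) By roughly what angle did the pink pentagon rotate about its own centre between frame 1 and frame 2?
25° counter-clockwise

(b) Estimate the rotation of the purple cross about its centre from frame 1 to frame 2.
19° clockwise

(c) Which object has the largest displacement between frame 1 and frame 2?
the yellow hexagon

(moved 3.6; next 2.2)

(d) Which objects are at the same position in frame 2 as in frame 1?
none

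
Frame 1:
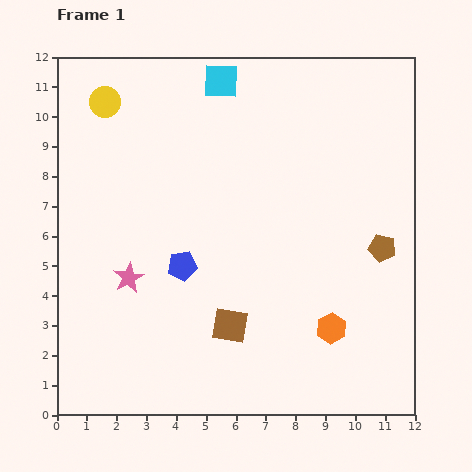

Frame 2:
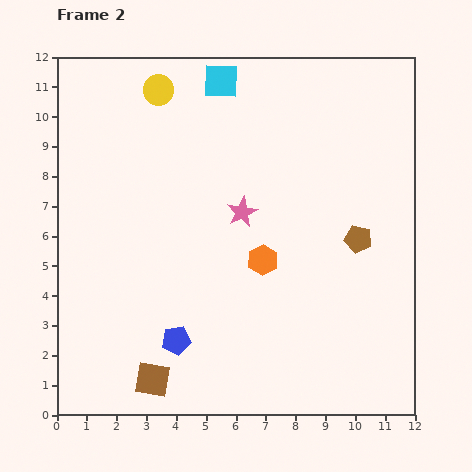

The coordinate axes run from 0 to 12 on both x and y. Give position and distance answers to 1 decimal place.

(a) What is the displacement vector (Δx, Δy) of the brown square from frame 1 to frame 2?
(-2.6, -1.8)

The brown square was at (5.8, 3.0) in frame 1 and (3.2, 1.2) in frame 2.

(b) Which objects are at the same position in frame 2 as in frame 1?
the cyan square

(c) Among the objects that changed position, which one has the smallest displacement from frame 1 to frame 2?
the brown pentagon

(moved 0.9)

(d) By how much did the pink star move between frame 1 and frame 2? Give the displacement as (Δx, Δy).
(3.8, 2.2)

The pink star was at (2.4, 4.6) in frame 1 and (6.2, 6.8) in frame 2.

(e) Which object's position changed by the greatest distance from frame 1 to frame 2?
the pink star

(moved 4.4; next 3.3)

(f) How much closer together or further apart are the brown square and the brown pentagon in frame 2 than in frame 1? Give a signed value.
+2.6

Distance in frame 1: 5.7. Distance in frame 2: 8.3.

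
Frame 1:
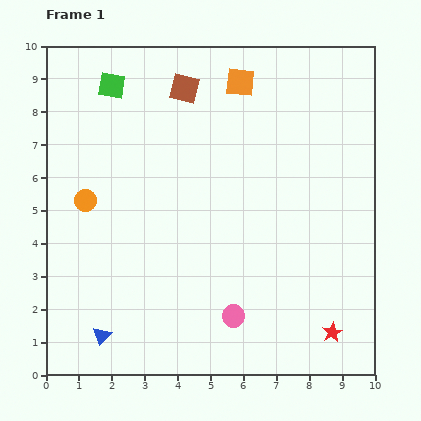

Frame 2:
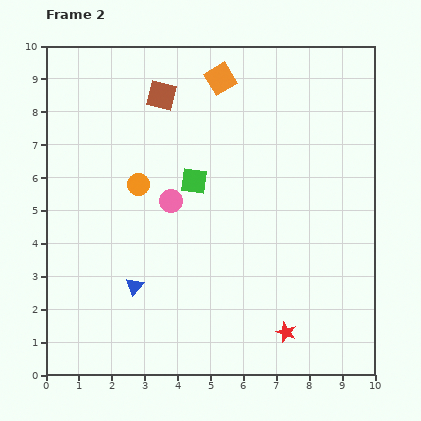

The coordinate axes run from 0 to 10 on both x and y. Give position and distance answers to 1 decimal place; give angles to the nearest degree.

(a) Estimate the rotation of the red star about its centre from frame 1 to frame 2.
23° counter-clockwise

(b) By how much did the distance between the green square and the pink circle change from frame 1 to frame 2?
-7.0

Distance in frame 1: 7.9. Distance in frame 2: 0.9.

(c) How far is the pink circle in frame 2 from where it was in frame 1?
4.0

The pink circle moved from (5.7, 1.8) to (3.8, 5.3), a distance of √(1.9² + 3.5²) ≈ 4.0.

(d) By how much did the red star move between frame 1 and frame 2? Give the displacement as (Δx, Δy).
(-1.4, 0.0)

The red star was at (8.7, 1.3) in frame 1 and (7.3, 1.3) in frame 2.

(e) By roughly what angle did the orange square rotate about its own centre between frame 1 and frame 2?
37° counter-clockwise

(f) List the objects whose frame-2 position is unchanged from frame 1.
none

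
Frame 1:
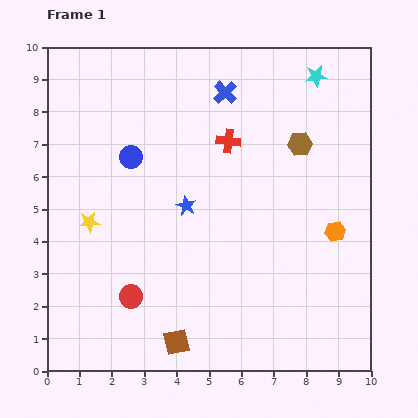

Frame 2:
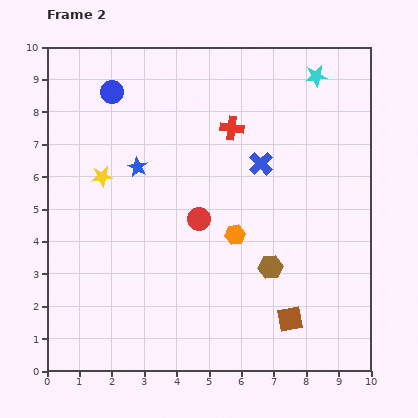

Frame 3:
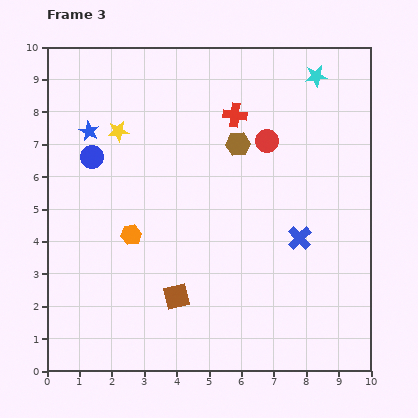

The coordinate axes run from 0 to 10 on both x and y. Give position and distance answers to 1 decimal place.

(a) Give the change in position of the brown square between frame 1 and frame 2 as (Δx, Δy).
(3.5, 0.7)

The brown square was at (4.0, 0.9) in frame 1 and (7.5, 1.6) in frame 2.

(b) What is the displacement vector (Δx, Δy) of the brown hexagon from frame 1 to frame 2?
(-0.9, -3.8)

The brown hexagon was at (7.8, 7.0) in frame 1 and (6.9, 3.2) in frame 2.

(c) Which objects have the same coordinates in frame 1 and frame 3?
the cyan star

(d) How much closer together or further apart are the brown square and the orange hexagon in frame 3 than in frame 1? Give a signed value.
-3.6

Distance in frame 1: 6.0. Distance in frame 3: 2.4.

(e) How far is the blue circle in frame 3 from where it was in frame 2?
2.1

The blue circle moved from (2.0, 8.6) to (1.4, 6.6), a distance of √(0.6² + 2.0²) ≈ 2.1.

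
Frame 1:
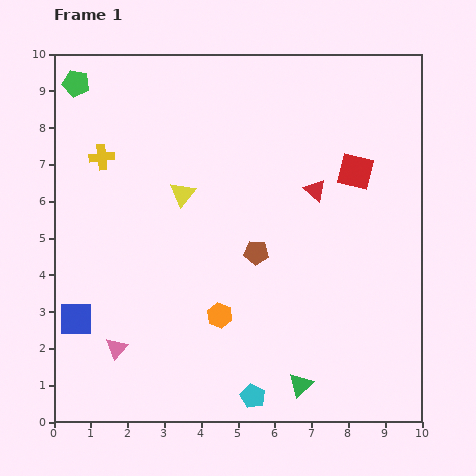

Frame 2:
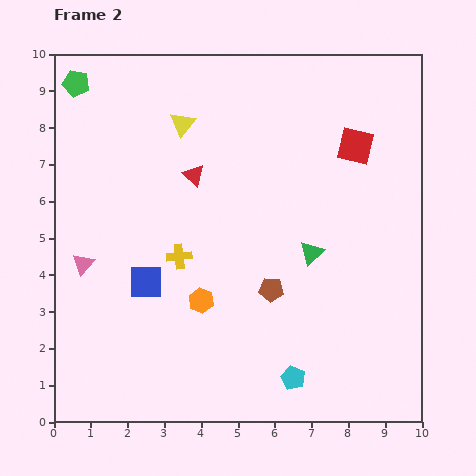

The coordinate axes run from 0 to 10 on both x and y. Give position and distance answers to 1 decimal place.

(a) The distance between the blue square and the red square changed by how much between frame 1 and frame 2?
-1.8

Distance in frame 1: 8.6. Distance in frame 2: 6.8.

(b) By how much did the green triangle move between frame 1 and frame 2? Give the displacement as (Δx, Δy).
(0.3, 3.6)

The green triangle was at (6.7, 1.0) in frame 1 and (7.0, 4.6) in frame 2.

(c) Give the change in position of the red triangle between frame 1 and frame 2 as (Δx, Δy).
(-3.3, 0.4)

The red triangle was at (7.1, 6.3) in frame 1 and (3.8, 6.7) in frame 2.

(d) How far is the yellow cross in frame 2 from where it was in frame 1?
3.4

The yellow cross moved from (1.3, 7.2) to (3.4, 4.5), a distance of √(2.1² + 2.7²) ≈ 3.4.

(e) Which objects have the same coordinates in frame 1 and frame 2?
the green pentagon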